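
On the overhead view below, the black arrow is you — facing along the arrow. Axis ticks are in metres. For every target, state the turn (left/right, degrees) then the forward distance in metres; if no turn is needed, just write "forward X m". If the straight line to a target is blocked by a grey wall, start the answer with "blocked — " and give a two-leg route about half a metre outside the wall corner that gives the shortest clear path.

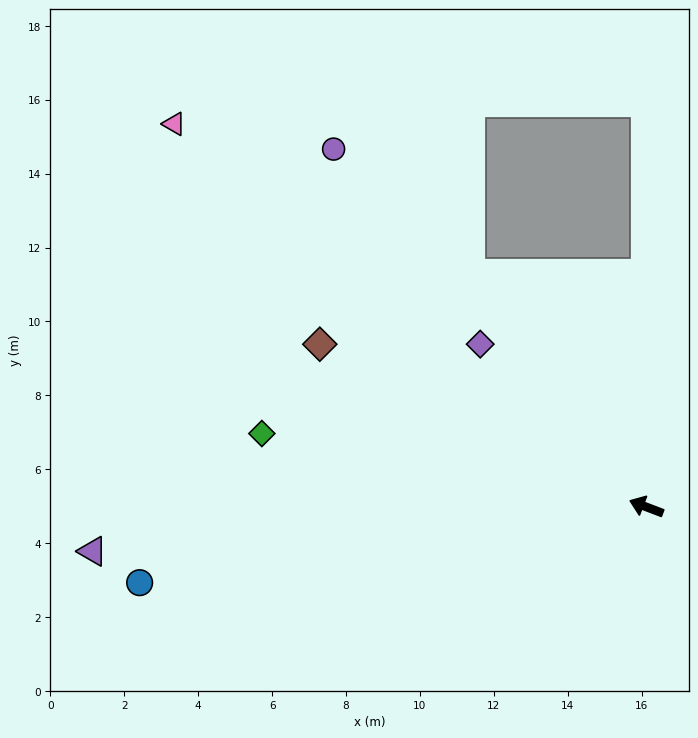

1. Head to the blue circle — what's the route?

turn left 29°, forward 13.9 m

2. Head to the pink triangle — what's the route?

turn right 18°, forward 16.5 m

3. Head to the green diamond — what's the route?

turn left 10°, forward 10.6 m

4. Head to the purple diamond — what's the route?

turn right 24°, forward 6.3 m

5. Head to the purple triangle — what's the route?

turn left 25°, forward 15.0 m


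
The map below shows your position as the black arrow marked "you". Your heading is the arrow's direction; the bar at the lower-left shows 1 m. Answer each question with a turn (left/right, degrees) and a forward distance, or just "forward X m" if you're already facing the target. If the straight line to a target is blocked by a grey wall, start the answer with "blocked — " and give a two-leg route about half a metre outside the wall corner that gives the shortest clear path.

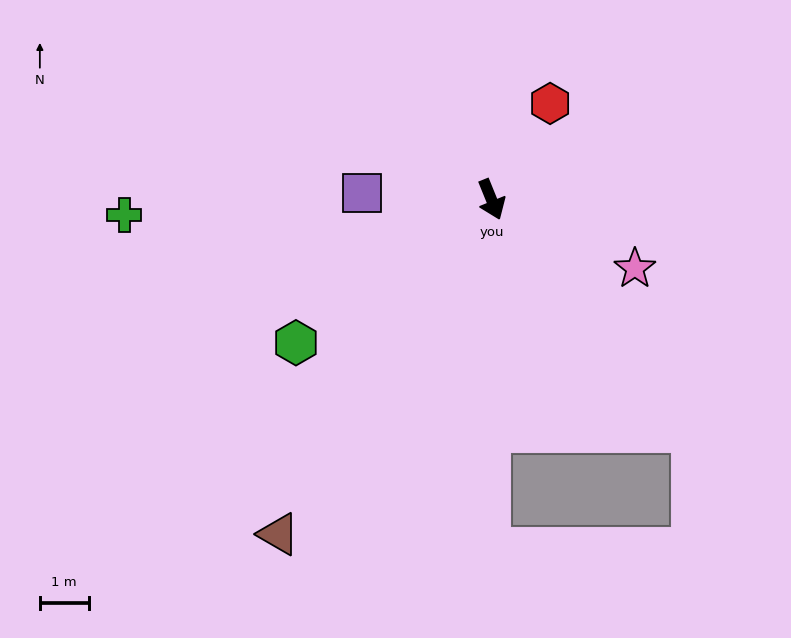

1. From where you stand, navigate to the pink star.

turn left 42°, forward 3.3 m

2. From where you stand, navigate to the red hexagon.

turn left 126°, forward 2.3 m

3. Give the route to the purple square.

turn right 115°, forward 2.7 m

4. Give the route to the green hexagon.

turn right 76°, forward 5.0 m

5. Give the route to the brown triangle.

turn right 55°, forward 8.1 m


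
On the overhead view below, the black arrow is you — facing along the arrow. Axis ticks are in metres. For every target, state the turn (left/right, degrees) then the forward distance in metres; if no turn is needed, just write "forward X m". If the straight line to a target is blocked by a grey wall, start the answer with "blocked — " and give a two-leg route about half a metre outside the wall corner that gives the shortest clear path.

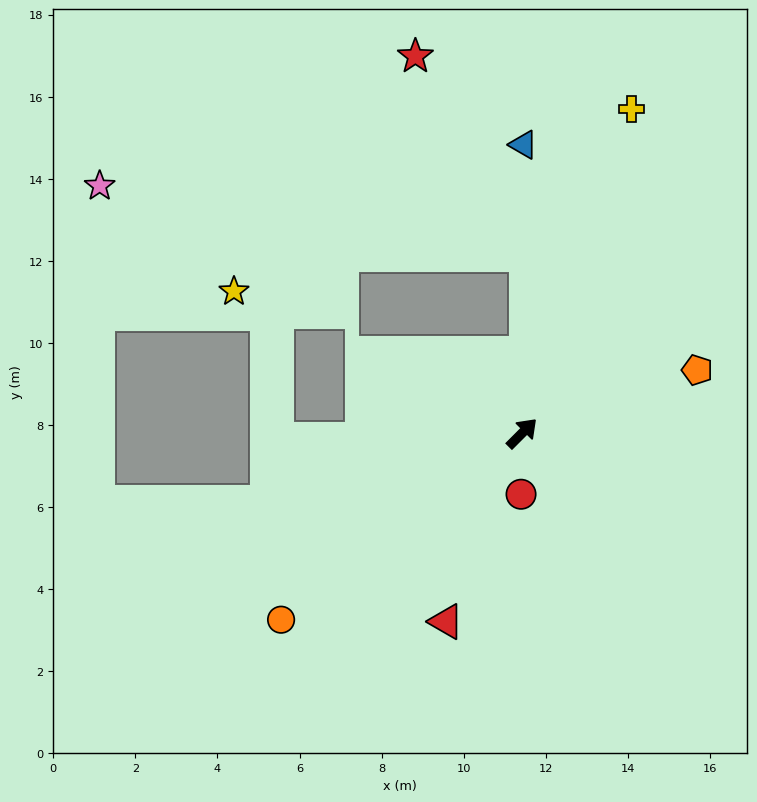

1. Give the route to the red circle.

turn right 136°, forward 1.5 m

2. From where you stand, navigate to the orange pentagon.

turn right 25°, forward 4.5 m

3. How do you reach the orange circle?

turn left 173°, forward 7.4 m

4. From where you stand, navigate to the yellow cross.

turn left 26°, forward 8.3 m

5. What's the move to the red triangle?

turn right 157°, forward 5.0 m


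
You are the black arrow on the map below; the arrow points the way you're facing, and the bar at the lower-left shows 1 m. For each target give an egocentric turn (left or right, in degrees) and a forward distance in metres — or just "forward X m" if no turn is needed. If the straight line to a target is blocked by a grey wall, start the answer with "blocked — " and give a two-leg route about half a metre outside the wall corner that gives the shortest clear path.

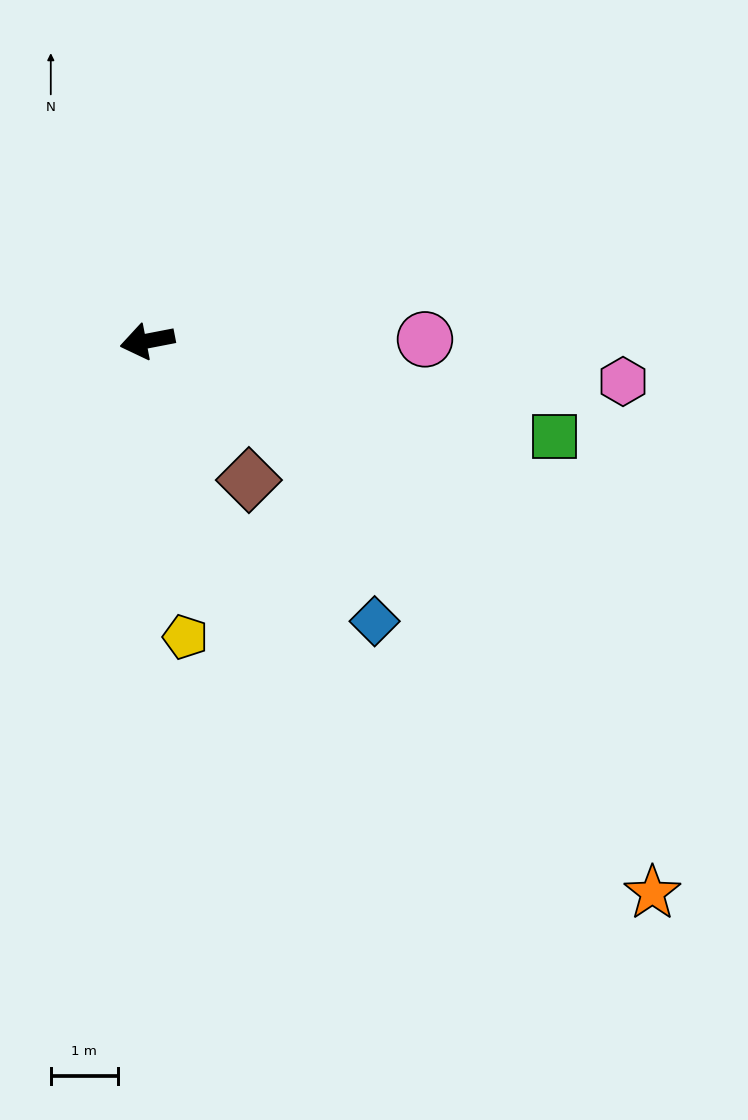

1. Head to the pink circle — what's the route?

turn left 169°, forward 4.2 m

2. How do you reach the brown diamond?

turn left 115°, forward 2.6 m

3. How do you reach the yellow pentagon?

turn left 86°, forward 4.5 m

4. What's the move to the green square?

turn left 156°, forward 6.3 m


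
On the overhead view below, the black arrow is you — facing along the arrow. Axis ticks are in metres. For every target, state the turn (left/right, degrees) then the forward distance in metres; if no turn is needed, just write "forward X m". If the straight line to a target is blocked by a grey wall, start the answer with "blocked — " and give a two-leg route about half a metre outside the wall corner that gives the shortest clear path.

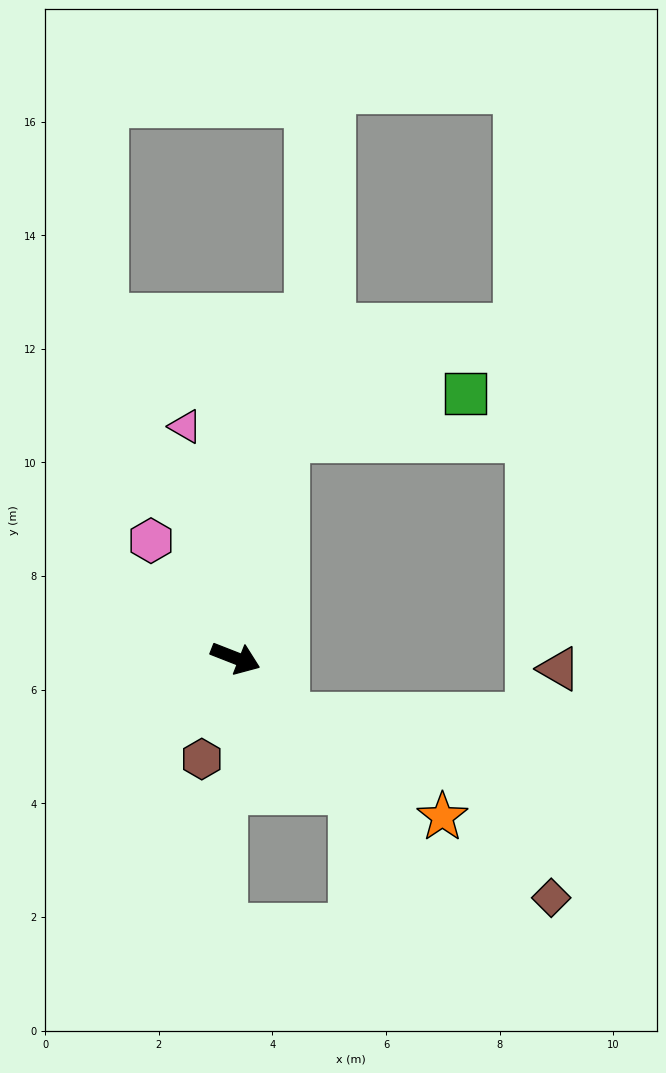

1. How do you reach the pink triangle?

turn left 124°, forward 4.2 m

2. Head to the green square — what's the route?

blocked — turn left 99°, forward 4.0 m, then turn right 64°, forward 3.3 m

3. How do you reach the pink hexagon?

turn left 147°, forward 2.5 m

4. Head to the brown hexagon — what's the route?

turn right 87°, forward 1.9 m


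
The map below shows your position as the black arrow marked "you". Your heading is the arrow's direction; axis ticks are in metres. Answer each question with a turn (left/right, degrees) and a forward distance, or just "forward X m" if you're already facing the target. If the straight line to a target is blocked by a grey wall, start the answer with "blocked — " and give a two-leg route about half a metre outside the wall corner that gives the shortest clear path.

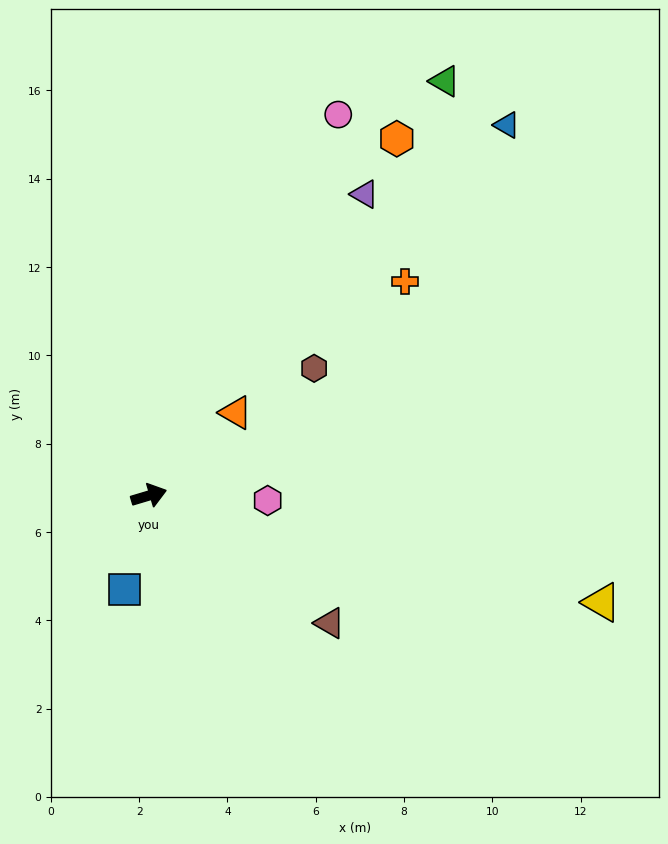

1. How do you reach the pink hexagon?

turn right 19°, forward 2.7 m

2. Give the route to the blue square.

turn right 121°, forward 2.2 m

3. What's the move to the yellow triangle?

turn right 30°, forward 10.5 m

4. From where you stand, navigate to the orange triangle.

turn left 27°, forward 2.7 m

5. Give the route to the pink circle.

turn left 47°, forward 9.6 m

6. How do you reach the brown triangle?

turn right 52°, forward 5.0 m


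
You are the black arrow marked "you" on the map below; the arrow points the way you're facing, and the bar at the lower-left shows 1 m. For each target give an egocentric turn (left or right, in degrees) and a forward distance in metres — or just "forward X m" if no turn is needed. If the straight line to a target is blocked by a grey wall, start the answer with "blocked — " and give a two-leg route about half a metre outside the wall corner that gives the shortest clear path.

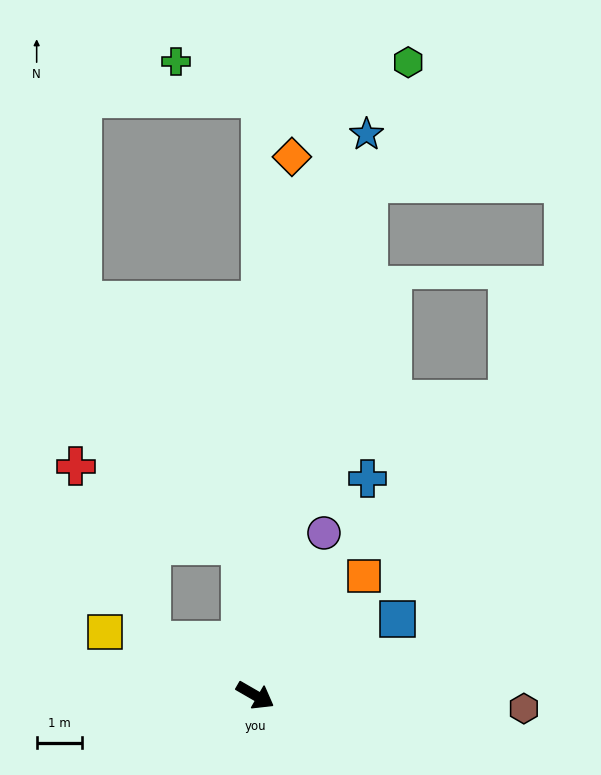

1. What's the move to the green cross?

blocked — turn left 119°, forward 13.1 m, then turn left 67°, forward 2.0 m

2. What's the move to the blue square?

turn left 58°, forward 3.6 m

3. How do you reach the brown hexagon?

turn left 27°, forward 5.9 m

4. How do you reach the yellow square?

turn right 173°, forward 3.6 m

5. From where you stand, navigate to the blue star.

turn left 109°, forward 12.6 m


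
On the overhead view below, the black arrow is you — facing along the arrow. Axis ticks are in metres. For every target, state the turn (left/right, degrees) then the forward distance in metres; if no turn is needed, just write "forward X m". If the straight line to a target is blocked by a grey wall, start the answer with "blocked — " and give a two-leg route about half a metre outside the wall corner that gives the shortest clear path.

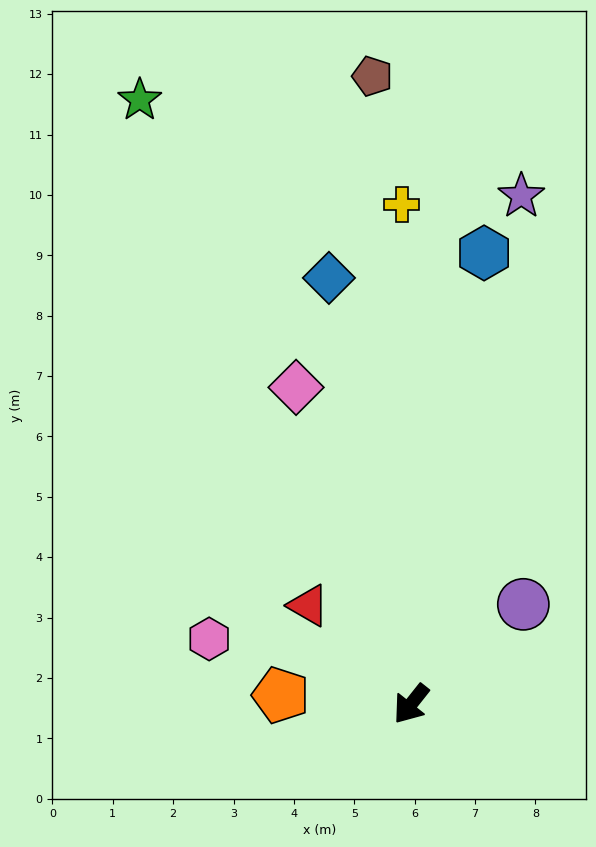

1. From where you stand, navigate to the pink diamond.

turn right 122°, forward 5.6 m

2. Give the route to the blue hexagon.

turn right 151°, forward 7.6 m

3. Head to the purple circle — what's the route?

turn left 170°, forward 2.5 m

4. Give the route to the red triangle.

turn right 95°, forward 2.4 m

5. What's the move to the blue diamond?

turn right 131°, forward 7.2 m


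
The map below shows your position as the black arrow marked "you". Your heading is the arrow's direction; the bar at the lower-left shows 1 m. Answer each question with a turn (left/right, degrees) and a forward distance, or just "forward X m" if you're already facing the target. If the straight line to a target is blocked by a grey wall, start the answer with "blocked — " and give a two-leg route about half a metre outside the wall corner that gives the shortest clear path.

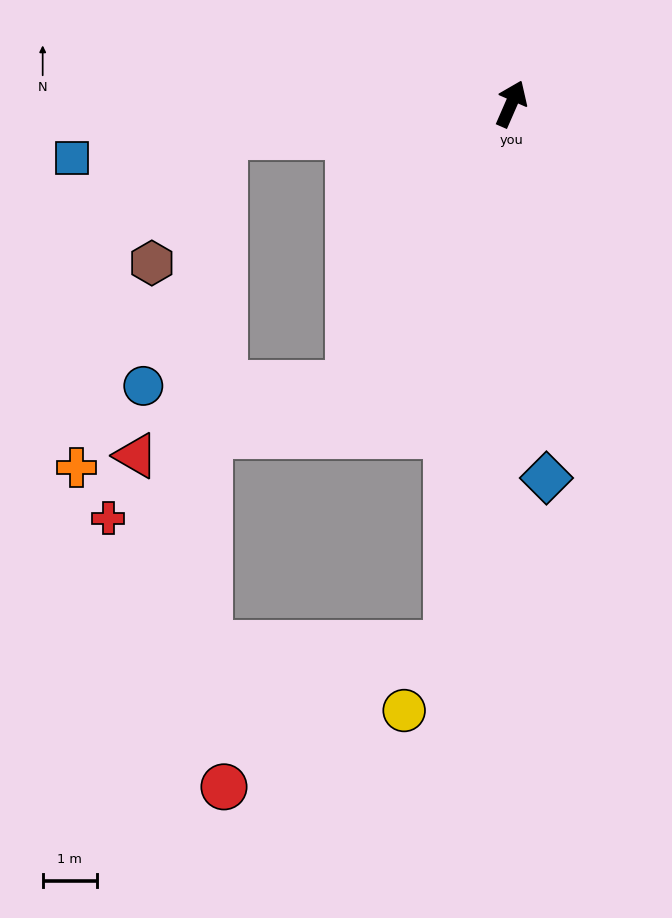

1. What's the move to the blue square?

turn left 121°, forward 8.2 m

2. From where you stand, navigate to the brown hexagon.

blocked — turn left 120°, forward 5.3 m, then turn left 54°, forward 2.7 m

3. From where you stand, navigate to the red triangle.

blocked — turn left 173°, forward 6.0 m, then turn right 41°, forward 4.2 m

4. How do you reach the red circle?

blocked — turn right 163°, forward 10.1 m, then turn right 51°, forward 4.9 m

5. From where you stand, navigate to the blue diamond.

turn right 151°, forward 7.0 m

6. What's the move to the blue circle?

blocked — turn left 173°, forward 6.0 m, then turn right 59°, forward 3.8 m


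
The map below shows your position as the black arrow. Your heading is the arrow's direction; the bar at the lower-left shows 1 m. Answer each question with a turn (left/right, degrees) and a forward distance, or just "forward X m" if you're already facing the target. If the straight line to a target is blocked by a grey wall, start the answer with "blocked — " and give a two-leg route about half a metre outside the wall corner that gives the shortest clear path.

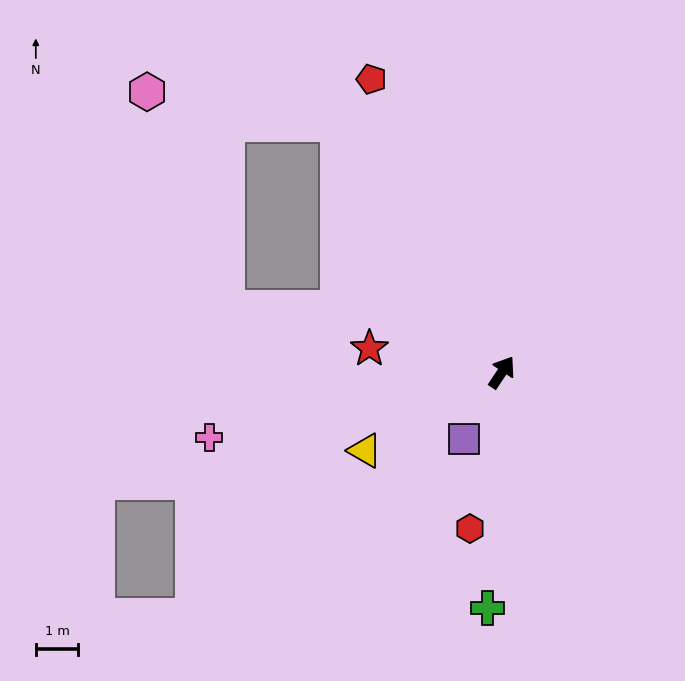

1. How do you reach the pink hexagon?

blocked — turn left 67°, forward 7.0 m, then turn left 47°, forward 4.6 m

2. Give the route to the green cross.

turn right 150°, forward 5.5 m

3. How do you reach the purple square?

turn right 176°, forward 1.8 m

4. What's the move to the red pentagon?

turn left 58°, forward 7.5 m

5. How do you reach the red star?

turn left 113°, forward 3.2 m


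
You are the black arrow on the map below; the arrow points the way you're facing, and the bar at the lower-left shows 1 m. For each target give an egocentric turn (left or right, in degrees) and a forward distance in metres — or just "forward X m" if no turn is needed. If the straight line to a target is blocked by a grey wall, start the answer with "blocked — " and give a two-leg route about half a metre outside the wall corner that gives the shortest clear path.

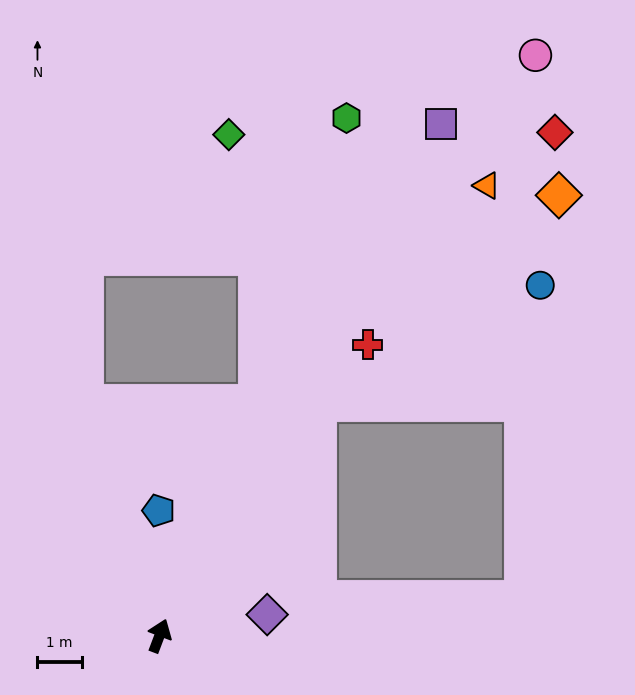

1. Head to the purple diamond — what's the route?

turn right 58°, forward 2.5 m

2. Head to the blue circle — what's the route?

blocked — turn right 13°, forward 6.4 m, then turn right 28°, forward 5.7 m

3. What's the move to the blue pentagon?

turn left 21°, forward 2.8 m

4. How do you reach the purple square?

turn right 8°, forward 13.2 m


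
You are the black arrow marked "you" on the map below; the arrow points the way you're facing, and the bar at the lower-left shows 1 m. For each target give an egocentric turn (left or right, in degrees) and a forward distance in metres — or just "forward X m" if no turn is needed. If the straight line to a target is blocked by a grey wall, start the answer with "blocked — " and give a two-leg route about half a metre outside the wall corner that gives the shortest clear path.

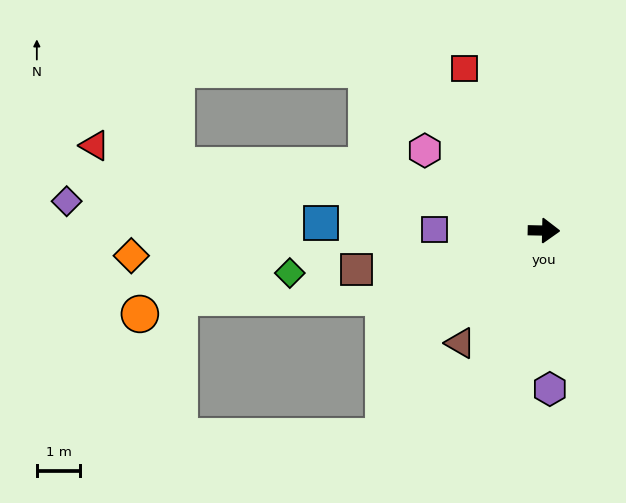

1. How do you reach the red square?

turn left 117°, forward 4.1 m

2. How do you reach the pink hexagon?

turn left 147°, forward 3.3 m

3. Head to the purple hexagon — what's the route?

turn right 87°, forward 3.6 m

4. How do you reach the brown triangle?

turn right 125°, forward 3.2 m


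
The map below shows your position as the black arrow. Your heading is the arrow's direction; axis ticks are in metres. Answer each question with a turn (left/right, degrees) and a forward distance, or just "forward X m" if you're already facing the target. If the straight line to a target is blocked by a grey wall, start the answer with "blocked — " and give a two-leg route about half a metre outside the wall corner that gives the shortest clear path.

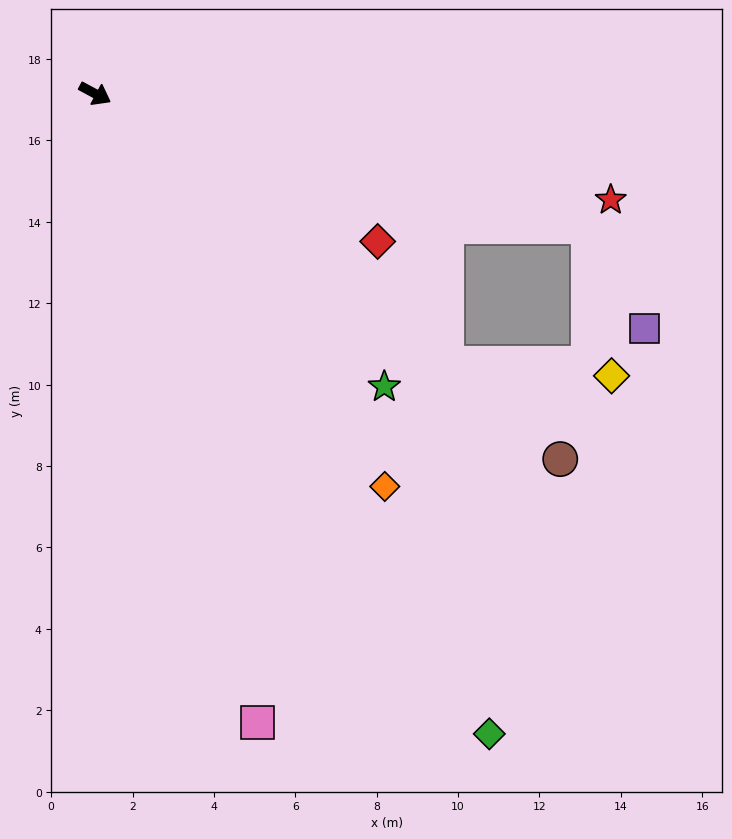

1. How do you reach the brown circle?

turn right 10°, forward 14.5 m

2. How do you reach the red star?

turn left 17°, forward 12.9 m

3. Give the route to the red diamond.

forward 7.8 m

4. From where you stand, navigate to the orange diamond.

turn right 25°, forward 12.0 m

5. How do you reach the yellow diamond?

blocked — turn right 9°, forward 10.9 m, then turn left 33°, forward 4.1 m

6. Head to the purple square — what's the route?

blocked — turn left 13°, forward 12.5 m, then turn right 46°, forward 2.8 m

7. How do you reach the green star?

turn right 17°, forward 10.1 m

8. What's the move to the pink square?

turn right 47°, forward 16.0 m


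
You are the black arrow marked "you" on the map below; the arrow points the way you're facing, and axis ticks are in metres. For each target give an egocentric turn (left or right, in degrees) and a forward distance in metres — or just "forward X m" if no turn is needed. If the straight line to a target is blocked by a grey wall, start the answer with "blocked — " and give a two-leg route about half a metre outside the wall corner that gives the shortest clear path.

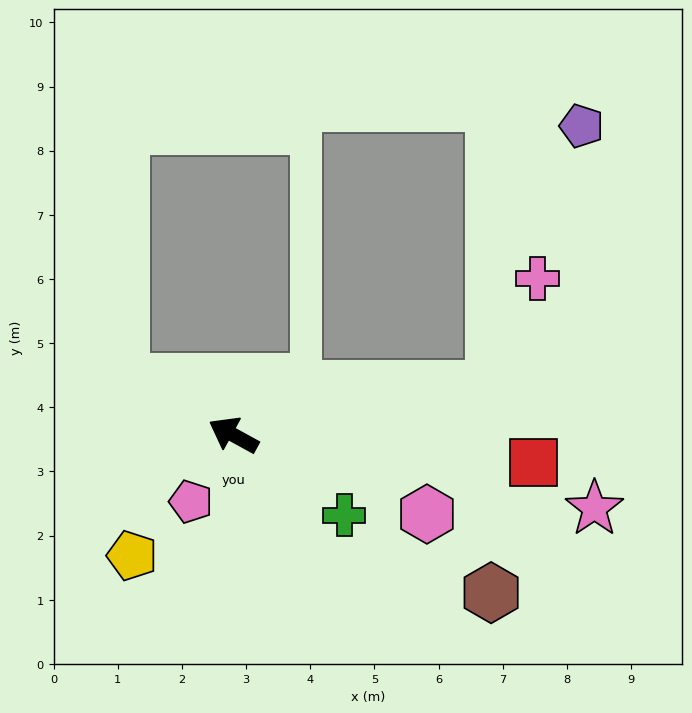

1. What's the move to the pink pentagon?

turn left 86°, forward 1.2 m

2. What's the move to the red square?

turn right 157°, forward 4.7 m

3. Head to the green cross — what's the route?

turn left 173°, forward 2.1 m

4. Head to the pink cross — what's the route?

blocked — turn right 141°, forward 4.1 m, then turn left 58°, forward 1.8 m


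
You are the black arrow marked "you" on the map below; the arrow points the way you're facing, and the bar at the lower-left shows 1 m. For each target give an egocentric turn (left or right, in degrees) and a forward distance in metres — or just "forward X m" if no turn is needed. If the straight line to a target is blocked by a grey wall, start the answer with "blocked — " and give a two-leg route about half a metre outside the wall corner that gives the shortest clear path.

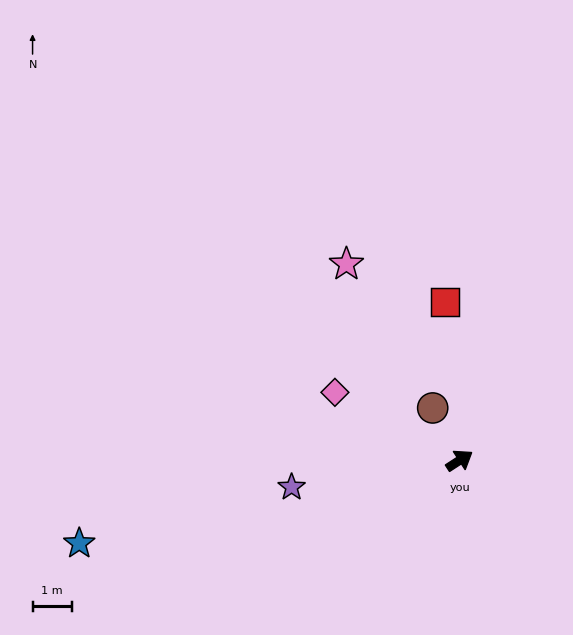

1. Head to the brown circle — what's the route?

turn left 84°, forward 1.5 m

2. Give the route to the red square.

turn left 62°, forward 4.0 m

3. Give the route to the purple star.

turn left 156°, forward 4.3 m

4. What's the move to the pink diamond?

turn left 118°, forward 3.6 m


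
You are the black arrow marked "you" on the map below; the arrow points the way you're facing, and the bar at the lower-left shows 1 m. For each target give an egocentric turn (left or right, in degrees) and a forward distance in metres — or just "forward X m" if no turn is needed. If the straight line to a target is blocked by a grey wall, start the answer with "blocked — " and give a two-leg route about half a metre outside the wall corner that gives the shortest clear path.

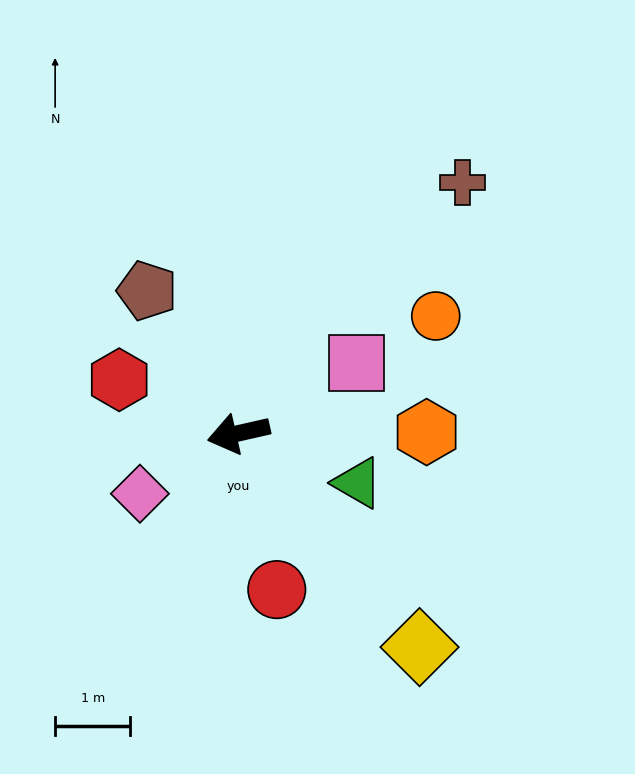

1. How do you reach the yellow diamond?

turn left 117°, forward 3.7 m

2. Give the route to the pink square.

turn right 162°, forward 1.8 m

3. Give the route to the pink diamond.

turn left 19°, forward 1.5 m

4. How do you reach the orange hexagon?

turn left 168°, forward 2.5 m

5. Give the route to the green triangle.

turn left 145°, forward 1.7 m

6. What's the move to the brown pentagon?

turn right 70°, forward 2.3 m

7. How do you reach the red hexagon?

turn right 37°, forward 1.7 m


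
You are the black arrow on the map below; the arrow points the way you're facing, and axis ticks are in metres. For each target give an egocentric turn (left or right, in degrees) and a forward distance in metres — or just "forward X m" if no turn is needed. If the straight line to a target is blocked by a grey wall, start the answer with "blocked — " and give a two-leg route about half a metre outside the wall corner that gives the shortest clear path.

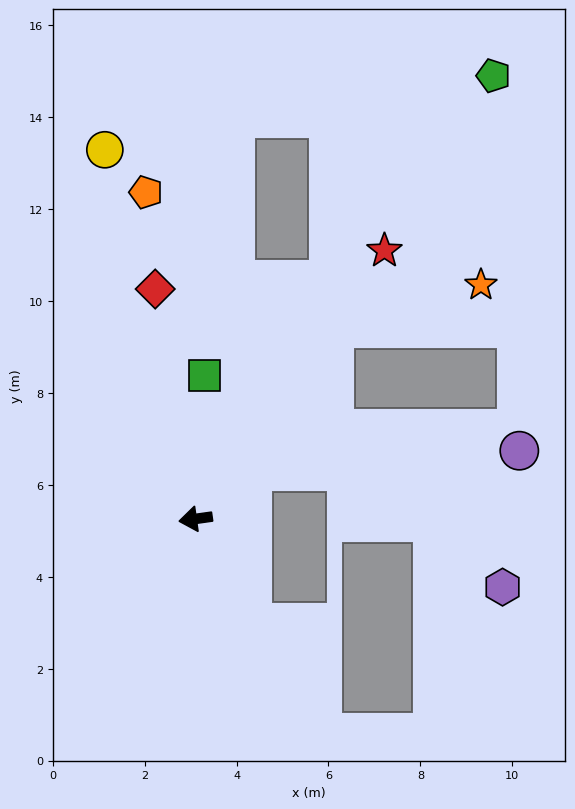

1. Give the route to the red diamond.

turn right 88°, forward 5.1 m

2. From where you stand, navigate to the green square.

turn right 102°, forward 3.1 m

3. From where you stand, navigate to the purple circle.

blocked — turn right 148°, forward 1.6 m, then turn right 35°, forward 5.8 m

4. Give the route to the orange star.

blocked — turn right 134°, forward 5.1 m, then turn right 38°, forward 3.3 m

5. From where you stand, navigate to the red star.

turn right 133°, forward 7.1 m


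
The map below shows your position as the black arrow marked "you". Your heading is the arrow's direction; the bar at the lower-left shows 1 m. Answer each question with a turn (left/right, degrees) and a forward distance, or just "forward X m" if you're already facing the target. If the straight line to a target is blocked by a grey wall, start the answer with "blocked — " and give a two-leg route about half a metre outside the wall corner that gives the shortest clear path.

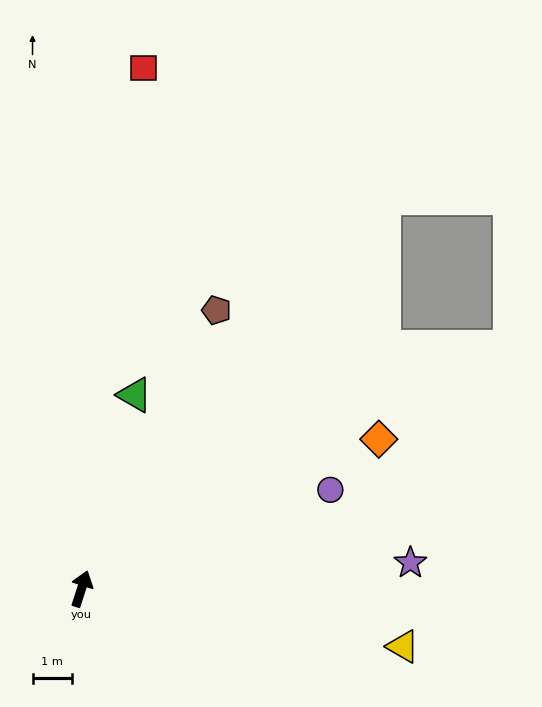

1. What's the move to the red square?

turn left 11°, forward 13.4 m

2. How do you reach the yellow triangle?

turn right 82°, forward 8.4 m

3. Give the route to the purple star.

turn right 68°, forward 8.4 m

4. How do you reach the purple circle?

turn right 50°, forward 6.8 m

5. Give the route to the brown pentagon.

turn right 8°, forward 7.9 m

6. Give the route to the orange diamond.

turn right 45°, forward 8.5 m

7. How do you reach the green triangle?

turn left 3°, forward 5.1 m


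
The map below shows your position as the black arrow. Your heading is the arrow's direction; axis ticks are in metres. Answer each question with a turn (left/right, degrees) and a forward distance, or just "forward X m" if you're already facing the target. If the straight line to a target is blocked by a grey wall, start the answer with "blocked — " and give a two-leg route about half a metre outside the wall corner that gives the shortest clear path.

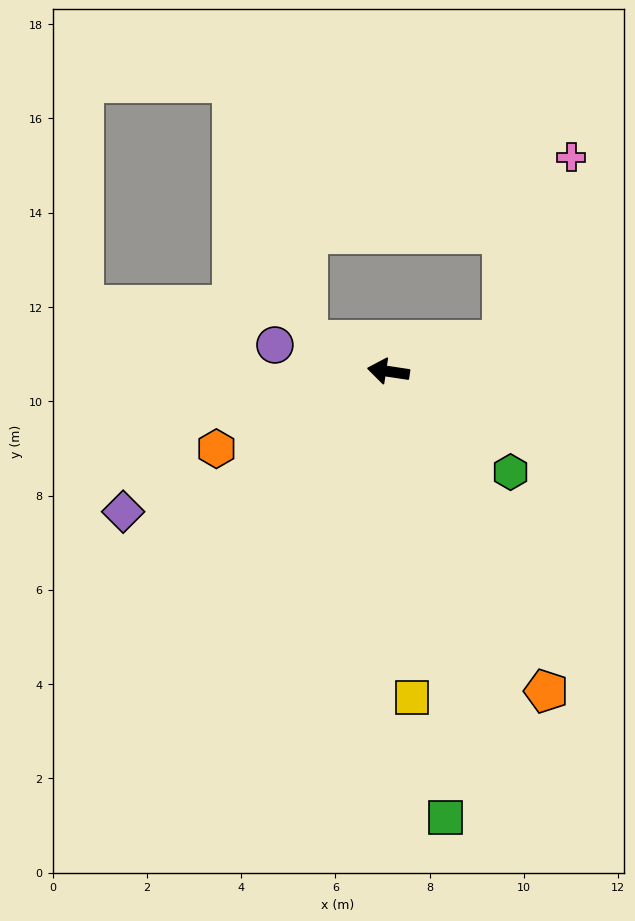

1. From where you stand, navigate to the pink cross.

blocked — turn right 156°, forward 2.5 m, then turn left 54°, forward 4.2 m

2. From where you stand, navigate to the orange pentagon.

turn left 125°, forward 7.6 m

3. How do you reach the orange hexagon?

turn left 33°, forward 4.0 m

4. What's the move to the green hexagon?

turn left 149°, forward 3.4 m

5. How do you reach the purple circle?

turn right 5°, forward 2.5 m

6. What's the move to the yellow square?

turn left 103°, forward 6.9 m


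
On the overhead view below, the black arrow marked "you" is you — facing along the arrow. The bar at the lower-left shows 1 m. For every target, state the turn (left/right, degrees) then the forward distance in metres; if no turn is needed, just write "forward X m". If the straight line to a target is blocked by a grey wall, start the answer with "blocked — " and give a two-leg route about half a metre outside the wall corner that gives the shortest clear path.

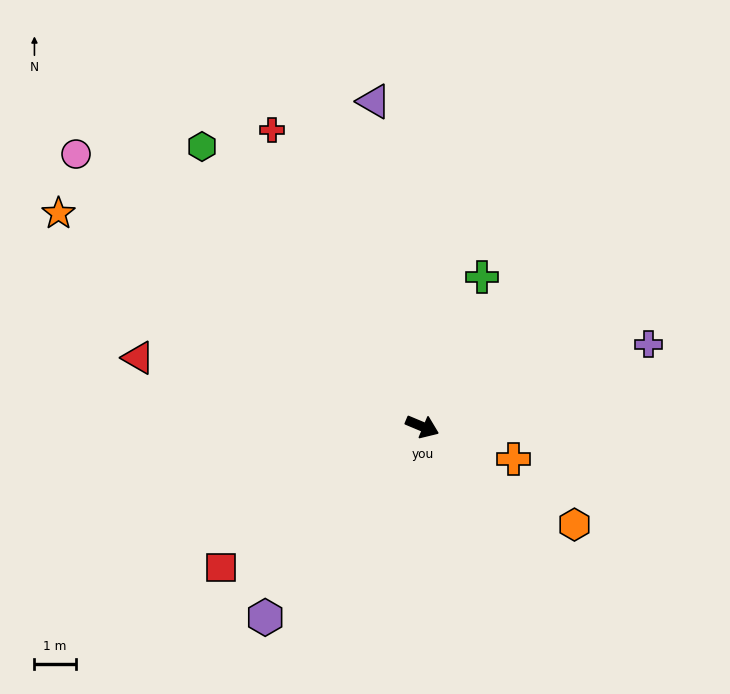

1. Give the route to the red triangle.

turn right 171°, forward 7.1 m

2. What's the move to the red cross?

turn left 140°, forward 8.1 m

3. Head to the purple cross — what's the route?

turn left 43°, forward 5.8 m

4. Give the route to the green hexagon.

turn left 151°, forward 8.7 m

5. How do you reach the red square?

turn right 122°, forward 6.0 m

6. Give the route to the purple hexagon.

turn right 107°, forward 6.0 m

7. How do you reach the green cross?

turn left 91°, forward 3.9 m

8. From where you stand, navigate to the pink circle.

turn left 165°, forward 10.7 m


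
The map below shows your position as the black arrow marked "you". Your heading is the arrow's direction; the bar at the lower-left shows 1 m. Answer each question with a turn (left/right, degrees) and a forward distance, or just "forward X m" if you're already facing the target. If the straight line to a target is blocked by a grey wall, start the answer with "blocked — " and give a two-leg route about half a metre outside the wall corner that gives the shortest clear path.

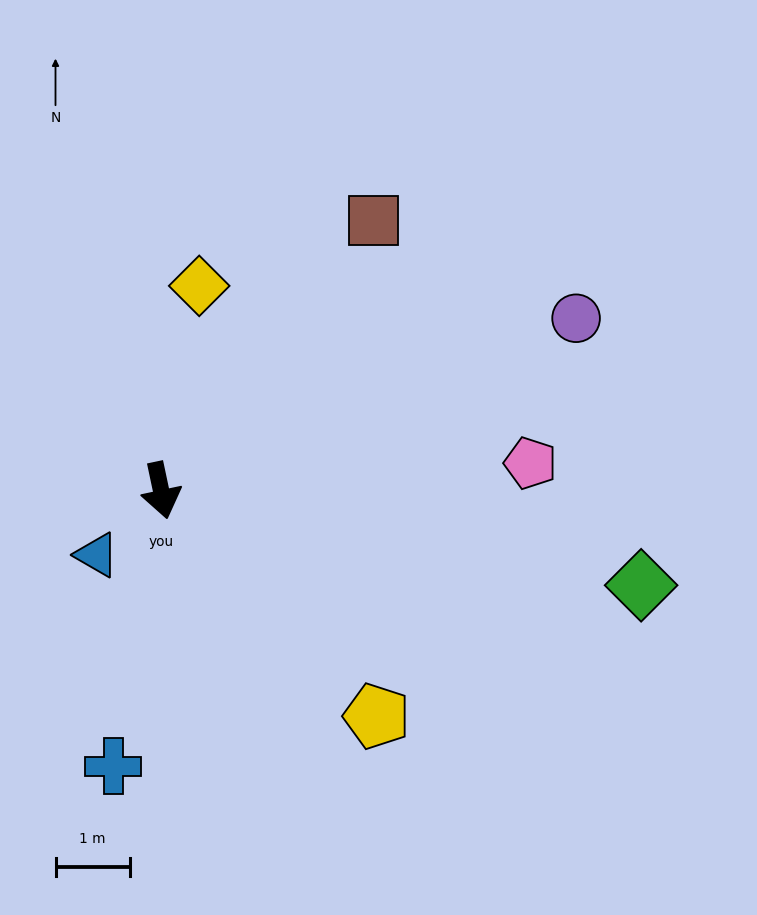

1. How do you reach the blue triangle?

turn right 57°, forward 1.2 m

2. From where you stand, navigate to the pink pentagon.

turn left 82°, forward 5.0 m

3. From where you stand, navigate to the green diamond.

turn left 67°, forward 6.6 m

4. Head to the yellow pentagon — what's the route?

turn left 32°, forward 4.2 m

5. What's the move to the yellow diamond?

turn left 157°, forward 2.8 m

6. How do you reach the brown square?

turn left 130°, forward 4.6 m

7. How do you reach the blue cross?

turn right 22°, forward 3.8 m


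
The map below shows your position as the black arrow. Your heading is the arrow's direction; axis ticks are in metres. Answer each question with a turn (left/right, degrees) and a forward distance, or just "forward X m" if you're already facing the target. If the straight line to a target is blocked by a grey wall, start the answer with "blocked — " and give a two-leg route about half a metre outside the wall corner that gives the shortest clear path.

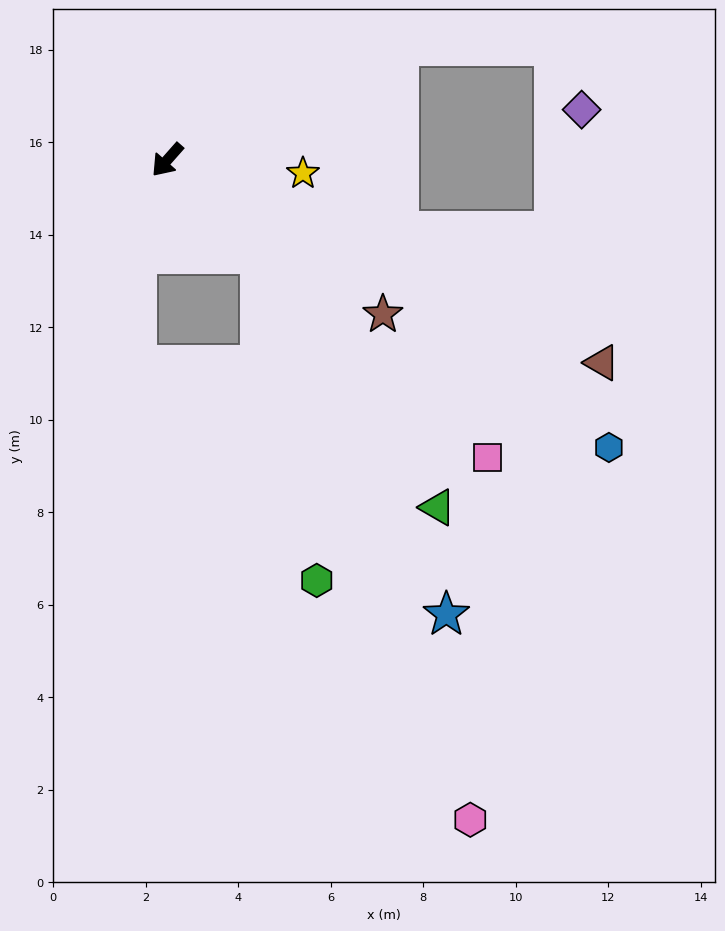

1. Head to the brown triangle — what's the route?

turn left 106°, forward 10.4 m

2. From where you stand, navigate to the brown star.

turn left 96°, forward 5.7 m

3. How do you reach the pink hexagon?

blocked — turn left 86°, forward 2.8 m, then turn right 24°, forward 13.1 m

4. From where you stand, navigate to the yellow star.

turn left 126°, forward 2.9 m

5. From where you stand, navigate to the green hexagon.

blocked — turn left 86°, forward 2.8 m, then turn right 35°, forward 7.2 m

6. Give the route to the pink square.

turn left 89°, forward 9.5 m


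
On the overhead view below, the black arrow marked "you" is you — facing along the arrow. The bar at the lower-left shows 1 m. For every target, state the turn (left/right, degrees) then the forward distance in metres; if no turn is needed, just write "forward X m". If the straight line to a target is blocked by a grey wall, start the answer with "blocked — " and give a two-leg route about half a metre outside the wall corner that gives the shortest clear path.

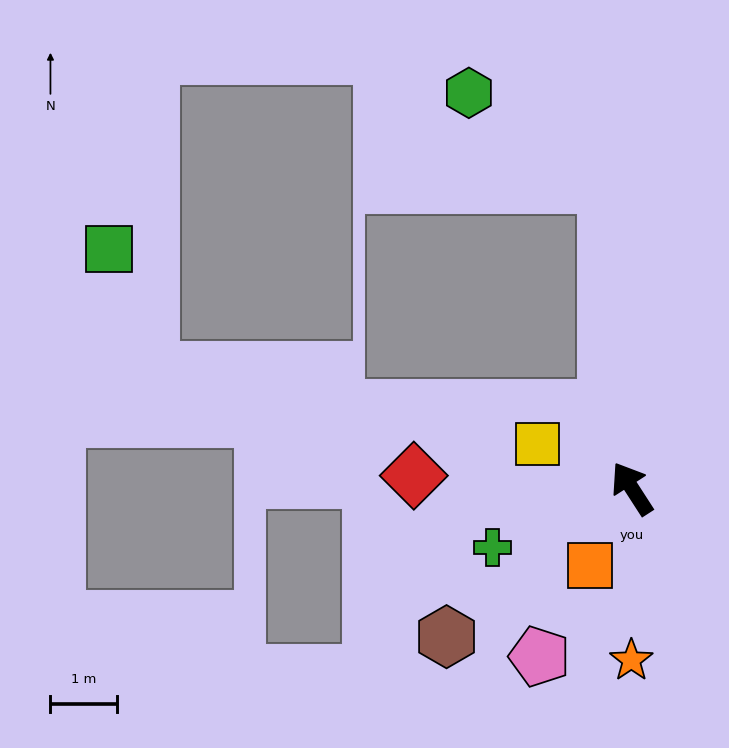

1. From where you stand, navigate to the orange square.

turn left 118°, forward 1.3 m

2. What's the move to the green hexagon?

blocked — turn right 28°, forward 4.6 m, then turn left 51°, forward 2.5 m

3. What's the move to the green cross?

turn left 80°, forward 2.3 m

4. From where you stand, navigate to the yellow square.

turn left 32°, forward 1.6 m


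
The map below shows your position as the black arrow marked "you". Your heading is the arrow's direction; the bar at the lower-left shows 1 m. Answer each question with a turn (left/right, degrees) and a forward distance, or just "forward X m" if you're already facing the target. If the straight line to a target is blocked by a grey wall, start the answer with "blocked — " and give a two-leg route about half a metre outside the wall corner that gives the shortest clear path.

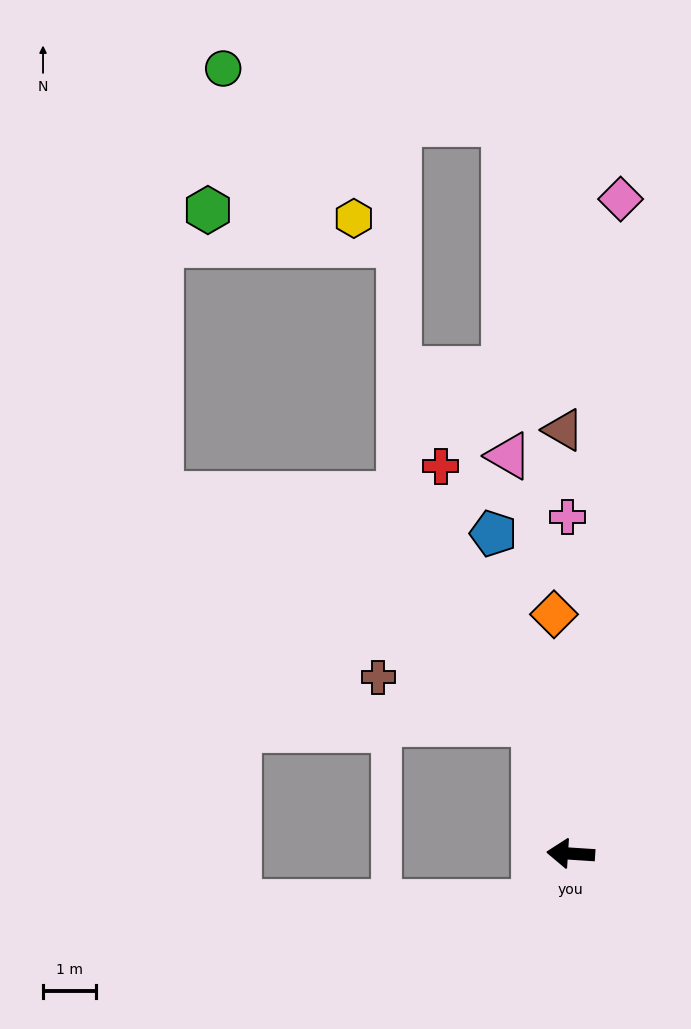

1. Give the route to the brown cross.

blocked — turn right 70°, forward 2.5 m, then turn left 57°, forward 3.1 m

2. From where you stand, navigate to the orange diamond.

turn right 82°, forward 4.5 m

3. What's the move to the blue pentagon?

turn right 73°, forward 6.2 m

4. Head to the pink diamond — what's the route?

turn right 91°, forward 12.4 m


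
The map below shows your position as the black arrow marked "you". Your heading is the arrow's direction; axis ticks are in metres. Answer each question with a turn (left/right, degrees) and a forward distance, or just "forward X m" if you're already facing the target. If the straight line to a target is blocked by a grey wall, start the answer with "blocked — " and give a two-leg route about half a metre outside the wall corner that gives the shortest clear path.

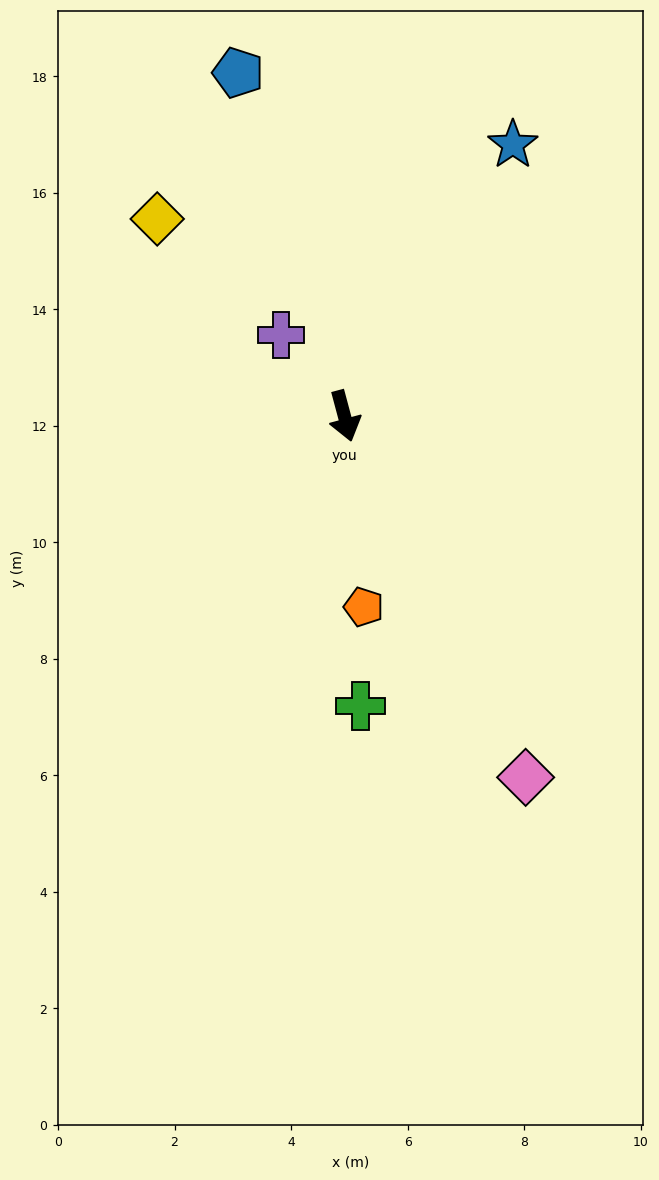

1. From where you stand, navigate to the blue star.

turn left 133°, forward 5.5 m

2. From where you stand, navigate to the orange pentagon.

turn right 9°, forward 3.3 m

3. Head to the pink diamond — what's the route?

turn left 12°, forward 6.9 m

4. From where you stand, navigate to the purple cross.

turn right 157°, forward 1.8 m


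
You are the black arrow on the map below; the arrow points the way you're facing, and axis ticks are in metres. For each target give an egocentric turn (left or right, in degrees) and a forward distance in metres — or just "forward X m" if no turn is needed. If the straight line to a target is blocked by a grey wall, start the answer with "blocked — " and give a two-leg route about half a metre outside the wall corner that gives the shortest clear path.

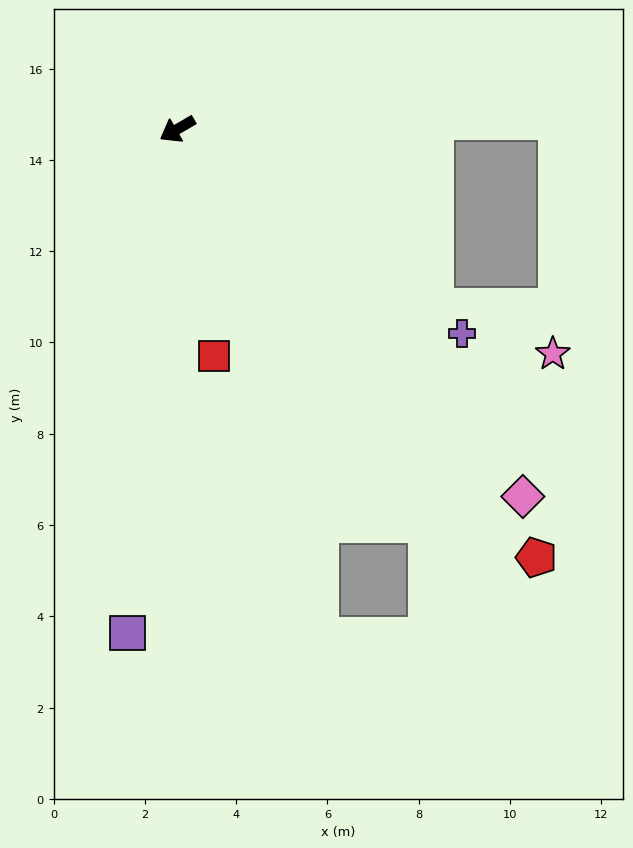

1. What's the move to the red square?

turn left 69°, forward 5.0 m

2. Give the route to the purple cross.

turn left 114°, forward 7.7 m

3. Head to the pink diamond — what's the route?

turn left 103°, forward 11.0 m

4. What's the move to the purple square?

turn left 54°, forward 11.1 m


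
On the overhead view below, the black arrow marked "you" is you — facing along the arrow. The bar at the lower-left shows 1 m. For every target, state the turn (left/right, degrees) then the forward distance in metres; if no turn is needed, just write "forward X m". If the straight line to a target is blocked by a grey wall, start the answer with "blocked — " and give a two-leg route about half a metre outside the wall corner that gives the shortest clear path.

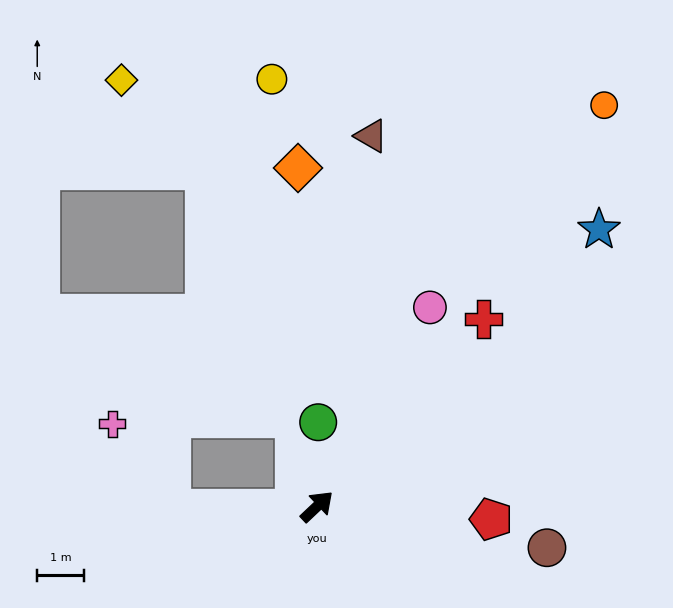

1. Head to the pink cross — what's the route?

blocked — turn left 138°, forward 3.1 m, then turn right 57°, forward 2.2 m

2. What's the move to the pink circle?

turn left 17°, forward 4.9 m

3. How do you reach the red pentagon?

turn right 48°, forward 3.7 m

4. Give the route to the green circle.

turn left 46°, forward 1.8 m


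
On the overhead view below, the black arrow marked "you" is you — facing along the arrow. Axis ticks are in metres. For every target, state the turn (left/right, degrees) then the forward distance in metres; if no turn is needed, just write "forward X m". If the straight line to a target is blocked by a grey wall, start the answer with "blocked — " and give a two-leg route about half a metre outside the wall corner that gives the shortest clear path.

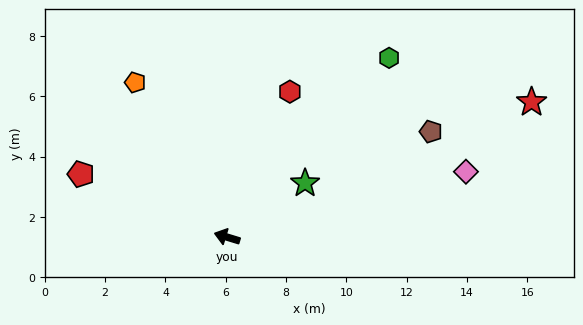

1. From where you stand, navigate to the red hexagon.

turn right 96°, forward 5.3 m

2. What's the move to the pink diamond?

turn right 148°, forward 8.2 m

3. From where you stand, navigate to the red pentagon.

turn right 6°, forward 5.3 m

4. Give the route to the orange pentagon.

turn right 42°, forward 6.0 m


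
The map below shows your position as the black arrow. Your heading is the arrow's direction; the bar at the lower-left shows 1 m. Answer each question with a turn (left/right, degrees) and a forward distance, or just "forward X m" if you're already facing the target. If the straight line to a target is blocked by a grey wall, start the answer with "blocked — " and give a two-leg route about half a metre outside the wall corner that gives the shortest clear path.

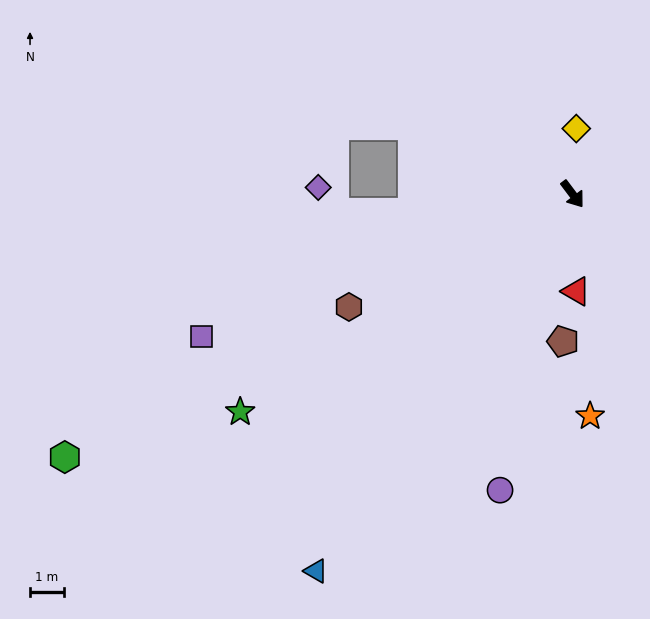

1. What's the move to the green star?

turn right 94°, forward 11.7 m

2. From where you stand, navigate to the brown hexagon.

turn right 100°, forward 7.3 m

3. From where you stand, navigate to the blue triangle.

turn right 71°, forward 13.4 m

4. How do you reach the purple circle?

turn right 51°, forward 8.9 m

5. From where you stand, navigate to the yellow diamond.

turn left 140°, forward 1.9 m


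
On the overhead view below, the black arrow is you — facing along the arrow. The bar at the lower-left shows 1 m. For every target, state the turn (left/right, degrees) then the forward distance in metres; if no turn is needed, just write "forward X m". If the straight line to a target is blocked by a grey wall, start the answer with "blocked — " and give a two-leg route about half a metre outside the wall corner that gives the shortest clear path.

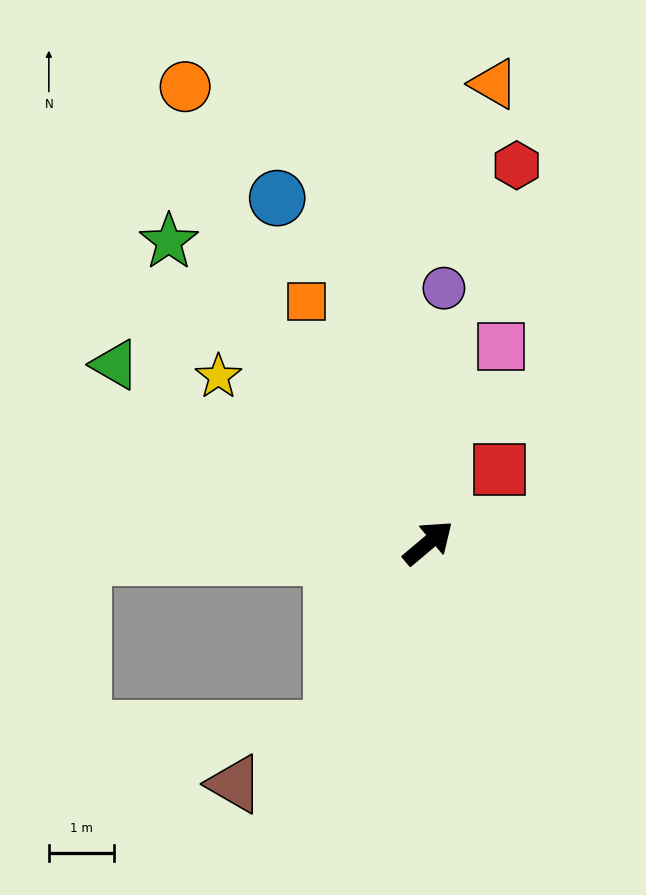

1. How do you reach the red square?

turn left 6°, forward 1.6 m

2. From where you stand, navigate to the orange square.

turn left 77°, forward 4.1 m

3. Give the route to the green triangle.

turn left 110°, forward 5.5 m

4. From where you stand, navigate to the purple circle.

turn left 46°, forward 3.9 m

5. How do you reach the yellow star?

turn left 101°, forward 4.1 m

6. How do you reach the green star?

turn left 91°, forward 6.1 m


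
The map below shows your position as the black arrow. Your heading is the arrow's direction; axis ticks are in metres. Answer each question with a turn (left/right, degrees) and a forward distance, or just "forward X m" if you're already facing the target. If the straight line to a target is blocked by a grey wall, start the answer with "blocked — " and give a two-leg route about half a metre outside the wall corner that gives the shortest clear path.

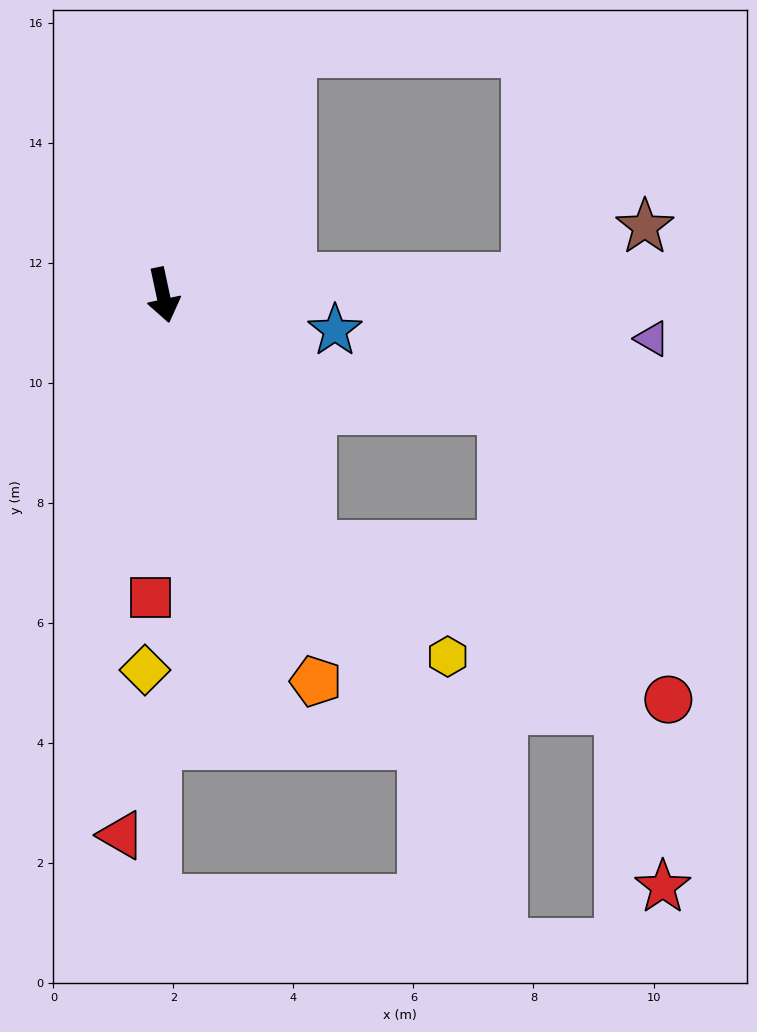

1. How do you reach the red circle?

blocked — turn left 18°, forward 4.9 m, then turn left 37°, forward 6.5 m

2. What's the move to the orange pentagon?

turn left 10°, forward 6.9 m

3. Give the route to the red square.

turn right 14°, forward 5.1 m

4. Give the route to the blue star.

turn left 66°, forward 2.9 m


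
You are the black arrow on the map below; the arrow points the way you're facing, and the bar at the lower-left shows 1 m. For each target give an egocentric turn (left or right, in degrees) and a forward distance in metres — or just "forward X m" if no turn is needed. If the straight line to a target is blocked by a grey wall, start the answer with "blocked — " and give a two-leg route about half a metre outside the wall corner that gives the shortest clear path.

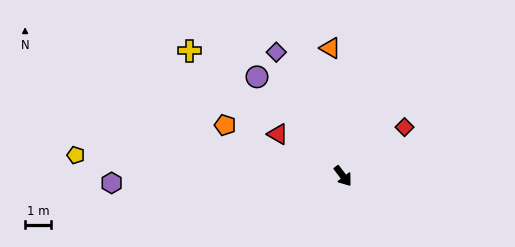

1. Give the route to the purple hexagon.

turn right 126°, forward 8.8 m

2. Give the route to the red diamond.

turn left 91°, forward 3.0 m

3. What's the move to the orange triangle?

turn left 148°, forward 4.9 m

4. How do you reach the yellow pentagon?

turn right 132°, forward 10.2 m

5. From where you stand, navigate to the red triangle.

turn right 160°, forward 2.9 m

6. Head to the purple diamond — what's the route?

turn left 171°, forward 5.3 m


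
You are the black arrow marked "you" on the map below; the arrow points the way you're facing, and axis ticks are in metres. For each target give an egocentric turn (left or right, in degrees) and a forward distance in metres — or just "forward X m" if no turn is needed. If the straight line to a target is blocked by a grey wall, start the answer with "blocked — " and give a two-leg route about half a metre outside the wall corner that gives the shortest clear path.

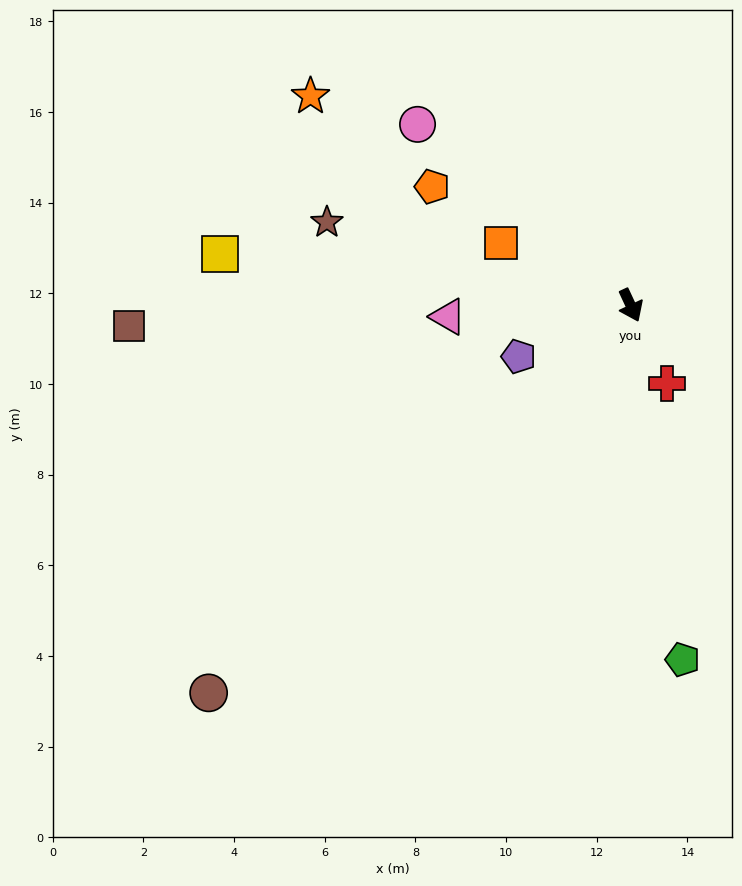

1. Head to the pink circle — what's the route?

turn right 155°, forward 6.2 m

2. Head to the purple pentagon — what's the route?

turn right 90°, forward 2.7 m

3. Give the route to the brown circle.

turn right 72°, forward 12.6 m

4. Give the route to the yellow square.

turn right 122°, forward 9.1 m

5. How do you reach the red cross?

forward 1.9 m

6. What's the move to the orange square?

turn right 141°, forward 3.2 m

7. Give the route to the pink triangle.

turn right 111°, forward 4.0 m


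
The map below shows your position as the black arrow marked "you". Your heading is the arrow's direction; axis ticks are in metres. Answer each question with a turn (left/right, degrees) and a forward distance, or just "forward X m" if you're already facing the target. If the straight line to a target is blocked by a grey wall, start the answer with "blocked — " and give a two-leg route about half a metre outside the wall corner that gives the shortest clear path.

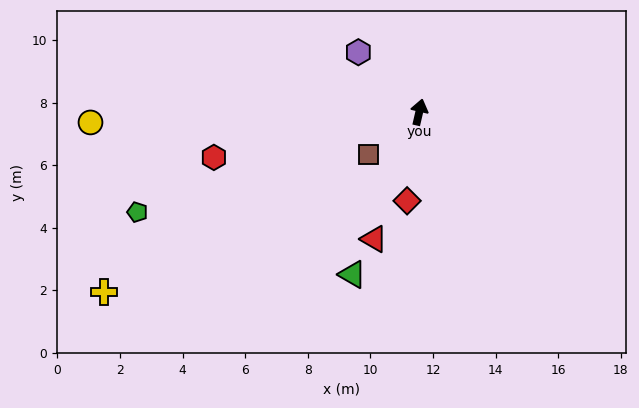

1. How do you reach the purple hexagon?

turn left 59°, forward 2.7 m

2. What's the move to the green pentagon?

turn left 123°, forward 9.6 m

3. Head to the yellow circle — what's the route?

turn left 105°, forward 10.5 m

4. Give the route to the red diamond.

turn right 175°, forward 2.9 m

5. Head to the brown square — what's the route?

turn left 143°, forward 2.1 m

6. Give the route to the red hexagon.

turn left 115°, forward 6.7 m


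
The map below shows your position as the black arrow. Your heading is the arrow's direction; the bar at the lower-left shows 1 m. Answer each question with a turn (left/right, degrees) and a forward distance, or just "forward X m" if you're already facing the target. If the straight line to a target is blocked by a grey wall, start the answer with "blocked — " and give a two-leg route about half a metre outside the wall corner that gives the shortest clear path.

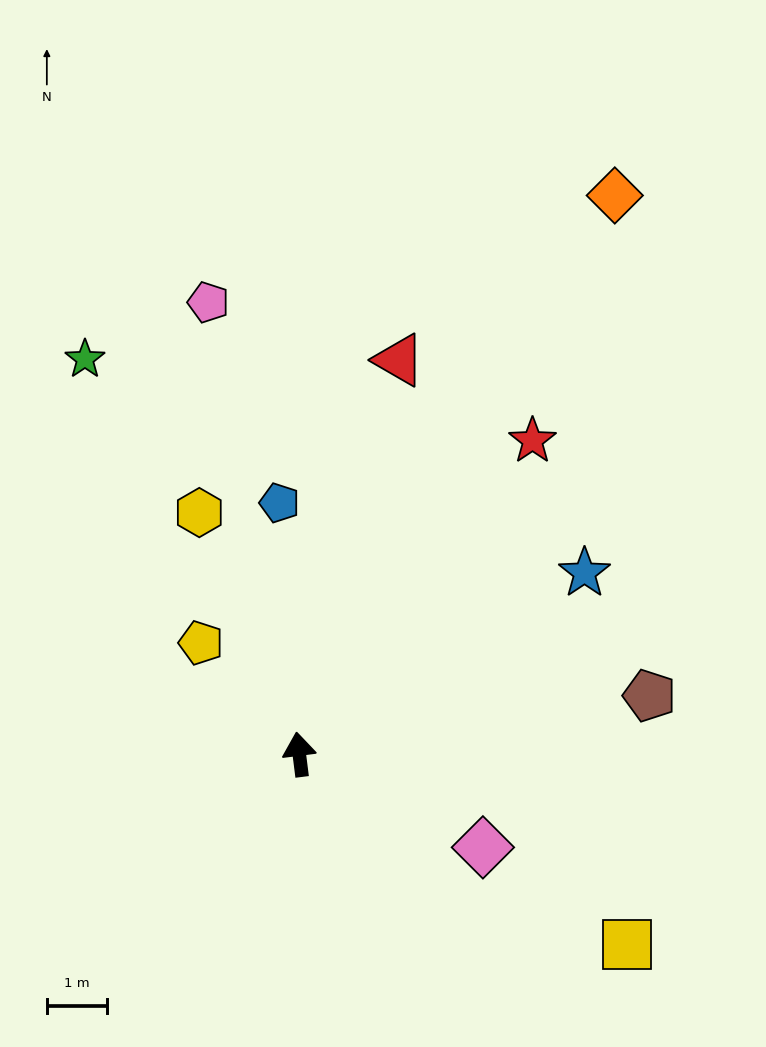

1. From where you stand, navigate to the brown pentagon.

turn right 88°, forward 5.9 m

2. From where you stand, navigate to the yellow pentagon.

turn left 34°, forward 2.5 m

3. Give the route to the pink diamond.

turn right 124°, forward 3.4 m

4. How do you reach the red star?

turn right 44°, forward 6.5 m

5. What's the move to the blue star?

turn right 65°, forward 5.6 m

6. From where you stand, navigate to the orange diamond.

turn right 37°, forward 10.6 m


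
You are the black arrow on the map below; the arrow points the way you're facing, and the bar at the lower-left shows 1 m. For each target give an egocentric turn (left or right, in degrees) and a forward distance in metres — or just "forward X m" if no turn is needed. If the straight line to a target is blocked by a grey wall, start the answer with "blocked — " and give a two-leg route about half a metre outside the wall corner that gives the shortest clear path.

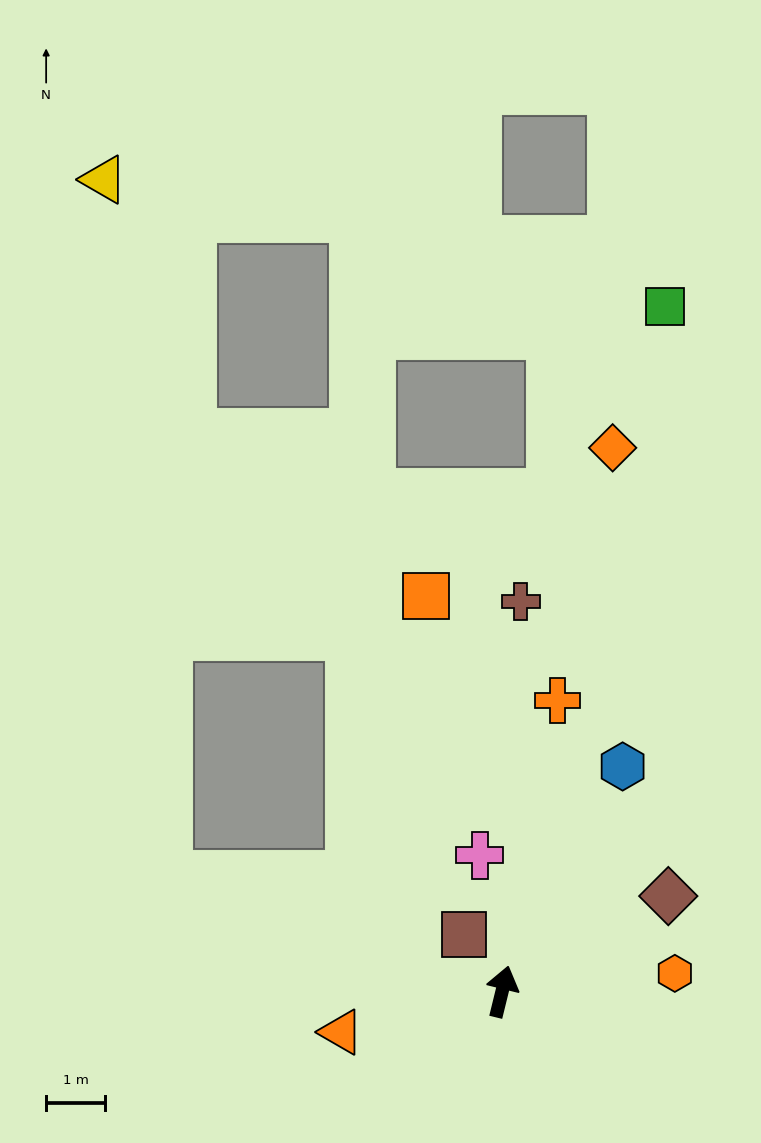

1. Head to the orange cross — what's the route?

turn left 3°, forward 5.0 m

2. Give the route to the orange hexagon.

turn right 70°, forward 2.9 m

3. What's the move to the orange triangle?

turn left 118°, forward 2.8 m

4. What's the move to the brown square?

turn left 47°, forward 1.2 m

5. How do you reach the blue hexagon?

turn right 14°, forward 4.3 m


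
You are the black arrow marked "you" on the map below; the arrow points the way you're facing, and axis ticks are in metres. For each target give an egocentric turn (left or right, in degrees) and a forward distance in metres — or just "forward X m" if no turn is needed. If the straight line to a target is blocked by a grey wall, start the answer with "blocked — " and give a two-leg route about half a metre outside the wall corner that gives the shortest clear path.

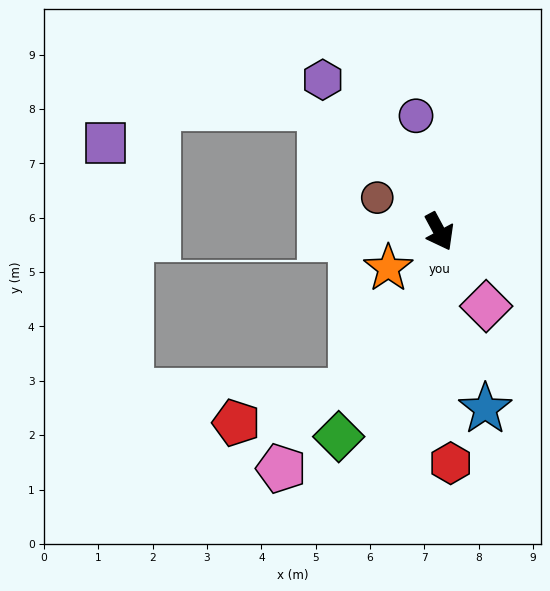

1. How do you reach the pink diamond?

turn left 4°, forward 1.6 m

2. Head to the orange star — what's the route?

turn right 83°, forward 1.2 m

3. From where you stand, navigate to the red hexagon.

turn right 26°, forward 4.3 m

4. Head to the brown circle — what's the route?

turn right 147°, forward 1.3 m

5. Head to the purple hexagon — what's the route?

turn right 171°, forward 3.5 m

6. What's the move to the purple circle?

turn left 163°, forward 2.2 m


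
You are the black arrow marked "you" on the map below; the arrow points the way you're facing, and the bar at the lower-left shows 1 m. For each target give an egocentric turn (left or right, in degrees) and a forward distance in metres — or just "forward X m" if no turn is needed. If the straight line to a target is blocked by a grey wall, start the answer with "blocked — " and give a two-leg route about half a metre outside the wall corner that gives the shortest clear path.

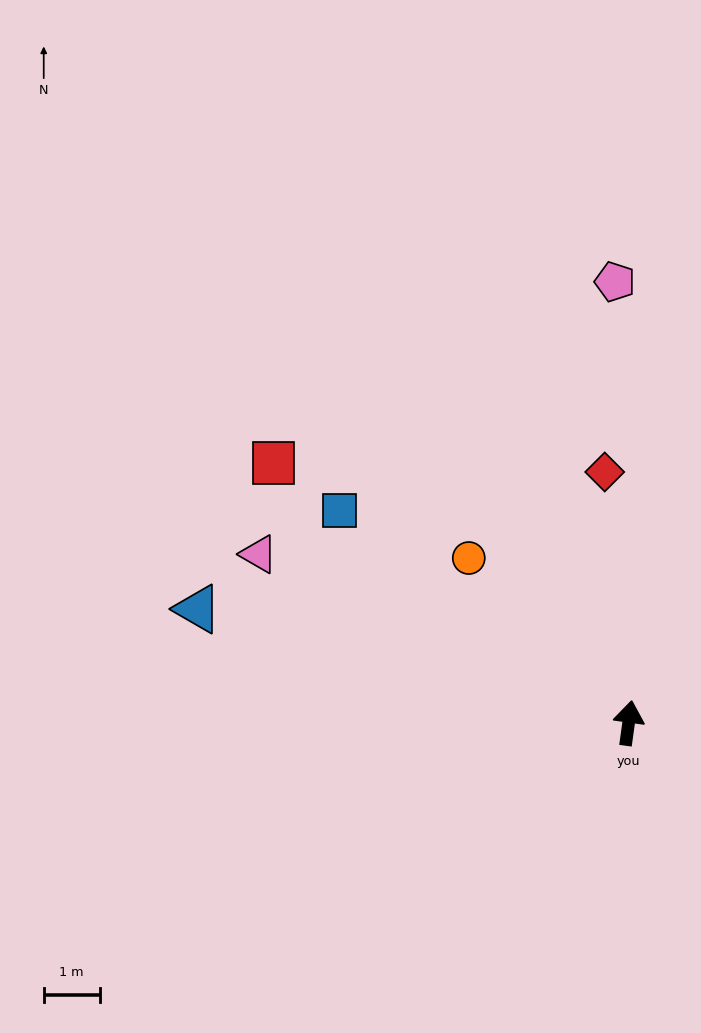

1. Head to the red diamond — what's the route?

turn left 13°, forward 4.5 m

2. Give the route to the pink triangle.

turn left 73°, forward 7.3 m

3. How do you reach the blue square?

turn left 62°, forward 6.4 m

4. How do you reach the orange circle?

turn left 52°, forward 4.1 m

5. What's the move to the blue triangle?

turn left 83°, forward 8.0 m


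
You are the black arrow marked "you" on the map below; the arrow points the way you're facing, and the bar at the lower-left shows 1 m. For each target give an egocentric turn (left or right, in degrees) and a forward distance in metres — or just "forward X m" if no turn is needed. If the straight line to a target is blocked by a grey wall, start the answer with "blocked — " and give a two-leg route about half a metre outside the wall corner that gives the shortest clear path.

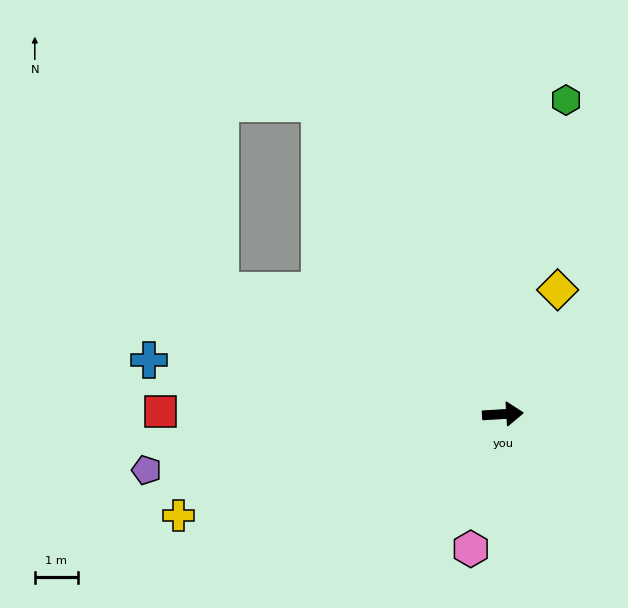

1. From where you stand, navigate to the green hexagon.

turn left 75°, forward 7.5 m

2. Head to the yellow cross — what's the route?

turn right 166°, forward 8.0 m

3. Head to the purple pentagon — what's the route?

turn right 175°, forward 8.4 m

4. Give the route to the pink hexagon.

turn right 107°, forward 3.2 m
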